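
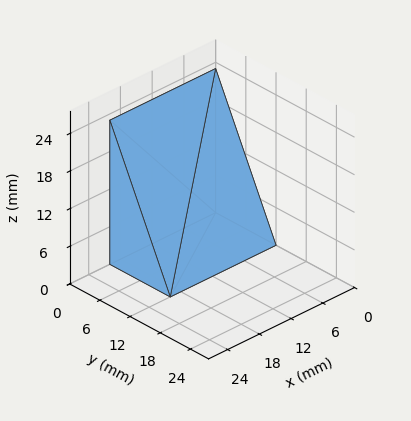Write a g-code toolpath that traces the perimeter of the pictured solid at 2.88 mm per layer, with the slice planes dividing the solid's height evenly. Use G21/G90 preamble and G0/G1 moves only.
Reading the render: the shape is a wedge (ramp): 20 × 12 mm base, rising to 23 mm along the y=0 edge and sloping linearly to z=0 at y=12 (dimensions read to the nearest mm from the axis ticks). For the g-code, the solid's height is divided into equal slices at the stated Δz and each level perimeter traced with G1 moves after a G0 lift.

; perimeter-only toolpath
G21 ; units = mm
G90 ; absolute positioning
G28 ; home
; layer 1
G0 Z2.88
G0 X0.00 Y0.00
G1 X20.00 Y0.00
G1 X20.00 Y10.50
G1 X0.00 Y10.50
G1 X0.00 Y0.00
; layer 2
G0 Z5.75
G0 X0.00 Y0.00
G1 X20.00 Y0.00
G1 X20.00 Y9.00
G1 X0.00 Y9.00
G1 X0.00 Y0.00
; layer 3
G0 Z8.62
G0 X0.00 Y0.00
G1 X20.00 Y0.00
G1 X20.00 Y7.50
G1 X0.00 Y7.50
G1 X0.00 Y0.00
; layer 4
G0 Z11.50
G0 X0.00 Y0.00
G1 X20.00 Y0.00
G1 X20.00 Y6.00
G1 X0.00 Y6.00
G1 X0.00 Y0.00
; layer 5
G0 Z14.38
G0 X0.00 Y0.00
G1 X20.00 Y0.00
G1 X20.00 Y4.50
G1 X0.00 Y4.50
G1 X0.00 Y0.00
; layer 6
G0 Z17.25
G0 X0.00 Y0.00
G1 X20.00 Y0.00
G1 X20.00 Y3.00
G1 X0.00 Y3.00
G1 X0.00 Y0.00
; layer 7
G0 Z20.12
G0 X0.00 Y0.00
G1 X20.00 Y0.00
G1 X20.00 Y1.50
G1 X0.00 Y1.50
G1 X0.00 Y0.00
M2 ; end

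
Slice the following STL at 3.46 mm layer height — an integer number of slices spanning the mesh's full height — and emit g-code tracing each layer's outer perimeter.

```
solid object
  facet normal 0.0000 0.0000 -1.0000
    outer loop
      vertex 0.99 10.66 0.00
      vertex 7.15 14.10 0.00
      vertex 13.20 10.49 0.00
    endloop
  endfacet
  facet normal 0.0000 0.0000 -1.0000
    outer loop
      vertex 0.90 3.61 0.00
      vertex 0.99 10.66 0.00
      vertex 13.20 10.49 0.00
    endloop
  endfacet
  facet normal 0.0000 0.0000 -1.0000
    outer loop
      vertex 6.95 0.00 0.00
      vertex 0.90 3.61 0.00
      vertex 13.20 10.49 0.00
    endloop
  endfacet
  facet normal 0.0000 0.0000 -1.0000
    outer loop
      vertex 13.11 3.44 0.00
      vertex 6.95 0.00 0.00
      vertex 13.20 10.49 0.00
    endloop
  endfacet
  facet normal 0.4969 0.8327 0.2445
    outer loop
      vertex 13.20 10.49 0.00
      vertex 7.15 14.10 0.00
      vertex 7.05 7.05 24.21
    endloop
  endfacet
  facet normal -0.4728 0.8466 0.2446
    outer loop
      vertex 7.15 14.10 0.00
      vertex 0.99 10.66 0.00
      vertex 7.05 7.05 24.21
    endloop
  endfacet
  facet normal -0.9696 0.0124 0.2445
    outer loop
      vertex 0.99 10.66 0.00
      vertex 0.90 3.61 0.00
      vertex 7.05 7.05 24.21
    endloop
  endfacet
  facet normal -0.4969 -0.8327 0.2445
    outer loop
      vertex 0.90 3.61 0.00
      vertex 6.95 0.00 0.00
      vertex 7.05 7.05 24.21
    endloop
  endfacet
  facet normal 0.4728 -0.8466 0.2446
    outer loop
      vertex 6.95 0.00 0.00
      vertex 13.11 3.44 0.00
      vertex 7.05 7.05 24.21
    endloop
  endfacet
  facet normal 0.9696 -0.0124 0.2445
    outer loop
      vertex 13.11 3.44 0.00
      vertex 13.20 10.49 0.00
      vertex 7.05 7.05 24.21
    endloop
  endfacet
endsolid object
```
; perimeter-only toolpath
G21 ; units = mm
G90 ; absolute positioning
G28 ; home
; layer 1
G0 Z3.46
G0 X12.32 Y10.00
G1 X7.14 Y13.09
G1 X1.86 Y10.14
G1 X1.78 Y4.10
G1 X6.96 Y1.01
G1 X12.24 Y3.96
G1 X12.32 Y10.00
; layer 2
G0 Z6.92
G0 X11.44 Y9.51
G1 X7.12 Y12.09
G1 X2.72 Y9.63
G1 X2.66 Y4.59
G1 X6.98 Y2.01
G1 X11.38 Y4.47
G1 X11.44 Y9.51
; layer 3
G0 Z10.38
G0 X10.56 Y9.02
G1 X7.11 Y11.08
G1 X3.59 Y9.11
G1 X3.54 Y5.08
G1 X6.99 Y3.02
G1 X10.51 Y4.99
G1 X10.56 Y9.02
; layer 4
G0 Z13.83
G0 X9.69 Y8.52
G1 X7.09 Y10.07
G1 X4.45 Y8.60
G1 X4.41 Y5.58
G1 X7.01 Y4.03
G1 X9.65 Y5.50
G1 X9.69 Y8.52
; layer 5
G0 Z17.29
G0 X8.81 Y8.03
G1 X7.08 Y9.06
G1 X5.32 Y8.08
G1 X5.29 Y6.07
G1 X7.02 Y5.04
G1 X8.78 Y6.02
G1 X8.81 Y8.03
; layer 6
G0 Z20.75
G0 X7.93 Y7.54
G1 X7.06 Y8.06
G1 X6.18 Y7.57
G1 X6.17 Y6.56
G1 X7.04 Y6.04
G1 X7.92 Y6.53
G1 X7.93 Y7.54
M2 ; end

The solid is a regular 6-sided pyramid, base circumscribed radius ≈ 7.05 mm, apex at z ≈ 24.2 mm. Slicing at Δz = 3.46 mm — 7 equal slices spanning the solid's height, so layer i sits at z = i·h/7 — gives 6 non-empty perimeters. Each is a 6-segment closed polygon; G0 lifts to the layer z and rapids to the start vertex, then G1 traces the edges. The cross-section shrinks linearly with z (the slice at the apex is degenerate and omitted).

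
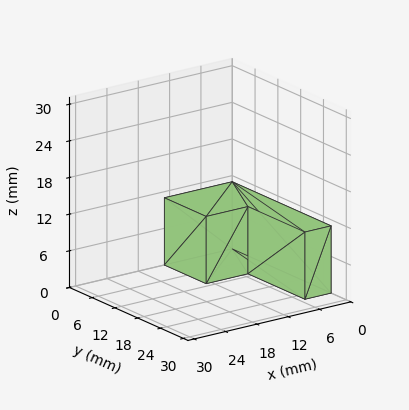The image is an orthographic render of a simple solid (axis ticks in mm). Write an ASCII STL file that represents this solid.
Reading the render: the shape is an L-shaped prism: outer 13 × 26 mm, arm thicknesses ≈ 11 mm (horizontal) and 5 mm (vertical), extruded 11 mm in z (dimensions read to the nearest mm from the axis ticks). For the STL, each face is triangulated and given an outward normal.

solid part
  facet normal 0.0000 0.0000 -1.0000
    outer loop
      vertex 13.000 11.000 0.000
      vertex 13.000 0.000 0.000
      vertex 0.000 0.000 0.000
    endloop
  endfacet
  facet normal 0.0000 0.0000 -1.0000
    outer loop
      vertex 5.000 11.000 0.000
      vertex 13.000 11.000 0.000
      vertex 0.000 0.000 0.000
    endloop
  endfacet
  facet normal 0.0000 0.0000 -1.0000
    outer loop
      vertex 5.000 26.000 0.000
      vertex 5.000 11.000 0.000
      vertex 0.000 0.000 0.000
    endloop
  endfacet
  facet normal 0.0000 0.0000 -1.0000
    outer loop
      vertex 0.000 26.000 0.000
      vertex 5.000 26.000 0.000
      vertex 0.000 0.000 0.000
    endloop
  endfacet
  facet normal 0.0000 0.0000 1.0000
    outer loop
      vertex 0.000 0.000 11.000
      vertex 13.000 0.000 11.000
      vertex 13.000 11.000 11.000
    endloop
  endfacet
  facet normal 0.0000 0.0000 1.0000
    outer loop
      vertex 0.000 0.000 11.000
      vertex 13.000 11.000 11.000
      vertex 5.000 11.000 11.000
    endloop
  endfacet
  facet normal 0.0000 0.0000 1.0000
    outer loop
      vertex 0.000 0.000 11.000
      vertex 5.000 11.000 11.000
      vertex 5.000 26.000 11.000
    endloop
  endfacet
  facet normal 0.0000 0.0000 1.0000
    outer loop
      vertex 0.000 0.000 11.000
      vertex 5.000 26.000 11.000
      vertex 0.000 26.000 11.000
    endloop
  endfacet
  facet normal 0.0000 -1.0000 0.0000
    outer loop
      vertex 0.000 0.000 0.000
      vertex 13.000 0.000 0.000
      vertex 13.000 0.000 11.000
    endloop
  endfacet
  facet normal 0.0000 -1.0000 0.0000
    outer loop
      vertex 0.000 0.000 0.000
      vertex 13.000 0.000 11.000
      vertex 0.000 0.000 11.000
    endloop
  endfacet
  facet normal 1.0000 0.0000 0.0000
    outer loop
      vertex 13.000 0.000 0.000
      vertex 13.000 11.000 0.000
      vertex 13.000 11.000 11.000
    endloop
  endfacet
  facet normal 1.0000 0.0000 0.0000
    outer loop
      vertex 13.000 0.000 0.000
      vertex 13.000 11.000 11.000
      vertex 13.000 0.000 11.000
    endloop
  endfacet
  facet normal 0.0000 1.0000 0.0000
    outer loop
      vertex 13.000 11.000 0.000
      vertex 5.000 11.000 0.000
      vertex 5.000 11.000 11.000
    endloop
  endfacet
  facet normal 0.0000 1.0000 0.0000
    outer loop
      vertex 13.000 11.000 0.000
      vertex 5.000 11.000 11.000
      vertex 13.000 11.000 11.000
    endloop
  endfacet
  facet normal 1.0000 0.0000 0.0000
    outer loop
      vertex 5.000 11.000 0.000
      vertex 5.000 26.000 0.000
      vertex 5.000 26.000 11.000
    endloop
  endfacet
  facet normal 1.0000 0.0000 0.0000
    outer loop
      vertex 5.000 11.000 0.000
      vertex 5.000 26.000 11.000
      vertex 5.000 11.000 11.000
    endloop
  endfacet
  facet normal 0.0000 1.0000 0.0000
    outer loop
      vertex 5.000 26.000 0.000
      vertex 0.000 26.000 0.000
      vertex 0.000 26.000 11.000
    endloop
  endfacet
  facet normal 0.0000 1.0000 0.0000
    outer loop
      vertex 5.000 26.000 0.000
      vertex 0.000 26.000 11.000
      vertex 5.000 26.000 11.000
    endloop
  endfacet
  facet normal -1.0000 0.0000 0.0000
    outer loop
      vertex 0.000 26.000 0.000
      vertex 0.000 0.000 0.000
      vertex 0.000 0.000 11.000
    endloop
  endfacet
  facet normal -1.0000 0.0000 0.0000
    outer loop
      vertex 0.000 26.000 0.000
      vertex 0.000 0.000 11.000
      vertex 0.000 26.000 11.000
    endloop
  endfacet
endsolid part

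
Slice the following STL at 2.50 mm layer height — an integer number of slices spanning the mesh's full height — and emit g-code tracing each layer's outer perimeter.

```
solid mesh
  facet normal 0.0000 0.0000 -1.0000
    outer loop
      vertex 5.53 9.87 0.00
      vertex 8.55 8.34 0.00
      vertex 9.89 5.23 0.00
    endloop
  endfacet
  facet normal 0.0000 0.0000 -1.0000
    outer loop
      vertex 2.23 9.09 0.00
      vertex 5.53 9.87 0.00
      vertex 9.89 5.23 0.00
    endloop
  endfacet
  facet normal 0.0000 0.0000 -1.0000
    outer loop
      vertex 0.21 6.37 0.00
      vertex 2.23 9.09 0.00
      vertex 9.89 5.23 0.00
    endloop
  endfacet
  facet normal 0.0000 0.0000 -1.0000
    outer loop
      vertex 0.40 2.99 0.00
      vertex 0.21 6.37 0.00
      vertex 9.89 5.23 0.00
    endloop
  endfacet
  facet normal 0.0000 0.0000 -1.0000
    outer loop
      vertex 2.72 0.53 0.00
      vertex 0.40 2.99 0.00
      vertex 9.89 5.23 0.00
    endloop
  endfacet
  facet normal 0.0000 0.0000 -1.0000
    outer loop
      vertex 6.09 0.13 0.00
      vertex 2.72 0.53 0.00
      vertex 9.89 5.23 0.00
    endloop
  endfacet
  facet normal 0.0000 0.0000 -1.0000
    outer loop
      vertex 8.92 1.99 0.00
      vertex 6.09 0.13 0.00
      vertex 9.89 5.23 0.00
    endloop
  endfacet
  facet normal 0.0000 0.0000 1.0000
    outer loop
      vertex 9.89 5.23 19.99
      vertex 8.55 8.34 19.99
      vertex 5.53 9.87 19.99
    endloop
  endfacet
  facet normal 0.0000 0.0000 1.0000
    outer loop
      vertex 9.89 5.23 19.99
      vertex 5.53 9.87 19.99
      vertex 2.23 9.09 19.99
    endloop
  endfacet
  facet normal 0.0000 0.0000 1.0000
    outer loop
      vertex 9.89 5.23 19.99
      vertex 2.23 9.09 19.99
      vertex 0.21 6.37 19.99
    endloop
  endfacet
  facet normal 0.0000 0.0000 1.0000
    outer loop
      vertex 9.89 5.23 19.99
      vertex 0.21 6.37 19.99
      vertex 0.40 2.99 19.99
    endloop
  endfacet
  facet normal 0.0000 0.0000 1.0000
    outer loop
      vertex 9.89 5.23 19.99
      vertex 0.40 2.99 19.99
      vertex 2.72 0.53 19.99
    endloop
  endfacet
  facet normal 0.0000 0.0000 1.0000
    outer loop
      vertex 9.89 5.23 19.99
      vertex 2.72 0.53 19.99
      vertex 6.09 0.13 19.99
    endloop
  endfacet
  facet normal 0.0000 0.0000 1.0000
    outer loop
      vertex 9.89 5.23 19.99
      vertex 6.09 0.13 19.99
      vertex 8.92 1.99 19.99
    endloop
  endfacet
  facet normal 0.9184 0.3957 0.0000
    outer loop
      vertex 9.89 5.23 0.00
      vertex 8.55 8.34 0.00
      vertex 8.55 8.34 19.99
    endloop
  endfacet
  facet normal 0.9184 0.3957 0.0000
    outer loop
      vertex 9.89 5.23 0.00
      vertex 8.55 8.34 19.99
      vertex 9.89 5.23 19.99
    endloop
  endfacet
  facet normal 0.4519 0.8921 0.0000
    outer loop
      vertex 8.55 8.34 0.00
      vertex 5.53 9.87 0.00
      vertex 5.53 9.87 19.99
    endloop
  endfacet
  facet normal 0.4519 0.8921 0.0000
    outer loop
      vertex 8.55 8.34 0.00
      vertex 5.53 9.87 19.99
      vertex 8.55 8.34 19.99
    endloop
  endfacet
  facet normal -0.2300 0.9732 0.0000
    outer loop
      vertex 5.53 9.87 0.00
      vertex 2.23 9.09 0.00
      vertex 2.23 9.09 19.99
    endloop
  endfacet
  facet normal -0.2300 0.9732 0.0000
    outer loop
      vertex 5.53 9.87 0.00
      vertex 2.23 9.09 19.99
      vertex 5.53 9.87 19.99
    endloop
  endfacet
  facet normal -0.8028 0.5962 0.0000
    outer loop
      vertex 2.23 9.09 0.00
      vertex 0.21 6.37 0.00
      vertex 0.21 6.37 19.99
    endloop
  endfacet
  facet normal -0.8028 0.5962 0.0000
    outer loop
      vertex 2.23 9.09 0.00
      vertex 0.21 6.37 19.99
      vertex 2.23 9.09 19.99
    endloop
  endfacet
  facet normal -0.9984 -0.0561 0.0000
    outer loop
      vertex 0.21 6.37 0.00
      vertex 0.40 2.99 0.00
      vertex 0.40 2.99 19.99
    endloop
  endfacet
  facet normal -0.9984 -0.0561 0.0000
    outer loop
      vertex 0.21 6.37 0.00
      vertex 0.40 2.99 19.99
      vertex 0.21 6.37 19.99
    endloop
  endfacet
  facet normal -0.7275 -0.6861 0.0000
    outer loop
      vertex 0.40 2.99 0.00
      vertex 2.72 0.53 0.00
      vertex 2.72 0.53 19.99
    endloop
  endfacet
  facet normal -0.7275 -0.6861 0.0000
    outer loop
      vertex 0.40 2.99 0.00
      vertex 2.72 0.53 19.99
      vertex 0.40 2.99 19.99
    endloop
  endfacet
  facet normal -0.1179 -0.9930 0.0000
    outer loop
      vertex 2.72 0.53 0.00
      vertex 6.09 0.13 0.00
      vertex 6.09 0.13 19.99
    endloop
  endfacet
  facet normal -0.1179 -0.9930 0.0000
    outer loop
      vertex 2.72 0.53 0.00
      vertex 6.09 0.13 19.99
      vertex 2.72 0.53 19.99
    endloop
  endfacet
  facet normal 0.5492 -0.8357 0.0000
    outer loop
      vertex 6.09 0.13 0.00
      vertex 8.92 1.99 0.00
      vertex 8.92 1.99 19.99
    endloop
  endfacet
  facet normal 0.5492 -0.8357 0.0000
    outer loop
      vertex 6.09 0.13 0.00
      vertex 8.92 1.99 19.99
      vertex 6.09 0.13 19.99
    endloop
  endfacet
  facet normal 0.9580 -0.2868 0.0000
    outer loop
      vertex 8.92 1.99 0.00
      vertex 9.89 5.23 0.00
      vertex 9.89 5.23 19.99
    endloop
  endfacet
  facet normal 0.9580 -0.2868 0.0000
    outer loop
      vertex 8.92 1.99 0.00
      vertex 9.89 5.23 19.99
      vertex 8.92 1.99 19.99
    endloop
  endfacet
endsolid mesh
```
; perimeter-only toolpath
G21 ; units = mm
G90 ; absolute positioning
G28 ; home
; layer 1
G0 Z2.50
G0 X9.89 Y5.23
G1 X8.55 Y8.34
G1 X5.53 Y9.87
G1 X2.23 Y9.09
G1 X0.21 Y6.37
G1 X0.40 Y2.99
G1 X2.72 Y0.53
G1 X6.09 Y0.13
G1 X8.92 Y1.99
G1 X9.89 Y5.23
; layer 2
G0 Z5.00
G0 X9.89 Y5.23
G1 X8.55 Y8.34
G1 X5.53 Y9.87
G1 X2.23 Y9.09
G1 X0.21 Y6.37
G1 X0.40 Y2.99
G1 X2.72 Y0.53
G1 X6.09 Y0.13
G1 X8.92 Y1.99
G1 X9.89 Y5.23
; layer 3
G0 Z7.50
G0 X9.89 Y5.23
G1 X8.55 Y8.34
G1 X5.53 Y9.87
G1 X2.23 Y9.09
G1 X0.21 Y6.37
G1 X0.40 Y2.99
G1 X2.72 Y0.53
G1 X6.09 Y0.13
G1 X8.92 Y1.99
G1 X9.89 Y5.23
; layer 4
G0 Z9.99
G0 X9.89 Y5.23
G1 X8.55 Y8.34
G1 X5.53 Y9.87
G1 X2.23 Y9.09
G1 X0.21 Y6.37
G1 X0.40 Y2.99
G1 X2.72 Y0.53
G1 X6.09 Y0.13
G1 X8.92 Y1.99
G1 X9.89 Y5.23
; layer 5
G0 Z12.49
G0 X9.89 Y5.23
G1 X8.55 Y8.34
G1 X5.53 Y9.87
G1 X2.23 Y9.09
G1 X0.21 Y6.37
G1 X0.40 Y2.99
G1 X2.72 Y0.53
G1 X6.09 Y0.13
G1 X8.92 Y1.99
G1 X9.89 Y5.23
; layer 6
G0 Z14.99
G0 X9.89 Y5.23
G1 X8.55 Y8.34
G1 X5.53 Y9.87
G1 X2.23 Y9.09
G1 X0.21 Y6.37
G1 X0.40 Y2.99
G1 X2.72 Y0.53
G1 X6.09 Y0.13
G1 X8.92 Y1.99
G1 X9.89 Y5.23
; layer 7
G0 Z17.49
G0 X9.89 Y5.23
G1 X8.55 Y8.34
G1 X5.53 Y9.87
G1 X2.23 Y9.09
G1 X0.21 Y6.37
G1 X0.40 Y2.99
G1 X2.72 Y0.53
G1 X6.09 Y0.13
G1 X8.92 Y1.99
G1 X9.89 Y5.23
; layer 8
G0 Z19.99
G0 X9.89 Y5.23
G1 X8.55 Y8.34
G1 X5.53 Y9.87
G1 X2.23 Y9.09
G1 X0.21 Y6.37
G1 X0.40 Y2.99
G1 X2.72 Y0.53
G1 X6.09 Y0.13
G1 X8.92 Y1.99
G1 X9.89 Y5.23
M2 ; end

The solid is a regular 9-sided prism (a cylinder approximated with 9 flat sides), circumscribed radius ≈ 4.95 mm, height ≈ 20 mm. Slicing at Δz = 2.50 mm — 8 equal slices spanning the solid's height, so layer i sits at z = i·h/8 — gives 8 non-empty perimeters. Each is a 9-segment closed polygon; G0 lifts to the layer z and rapids to the start vertex, then G1 traces the edges.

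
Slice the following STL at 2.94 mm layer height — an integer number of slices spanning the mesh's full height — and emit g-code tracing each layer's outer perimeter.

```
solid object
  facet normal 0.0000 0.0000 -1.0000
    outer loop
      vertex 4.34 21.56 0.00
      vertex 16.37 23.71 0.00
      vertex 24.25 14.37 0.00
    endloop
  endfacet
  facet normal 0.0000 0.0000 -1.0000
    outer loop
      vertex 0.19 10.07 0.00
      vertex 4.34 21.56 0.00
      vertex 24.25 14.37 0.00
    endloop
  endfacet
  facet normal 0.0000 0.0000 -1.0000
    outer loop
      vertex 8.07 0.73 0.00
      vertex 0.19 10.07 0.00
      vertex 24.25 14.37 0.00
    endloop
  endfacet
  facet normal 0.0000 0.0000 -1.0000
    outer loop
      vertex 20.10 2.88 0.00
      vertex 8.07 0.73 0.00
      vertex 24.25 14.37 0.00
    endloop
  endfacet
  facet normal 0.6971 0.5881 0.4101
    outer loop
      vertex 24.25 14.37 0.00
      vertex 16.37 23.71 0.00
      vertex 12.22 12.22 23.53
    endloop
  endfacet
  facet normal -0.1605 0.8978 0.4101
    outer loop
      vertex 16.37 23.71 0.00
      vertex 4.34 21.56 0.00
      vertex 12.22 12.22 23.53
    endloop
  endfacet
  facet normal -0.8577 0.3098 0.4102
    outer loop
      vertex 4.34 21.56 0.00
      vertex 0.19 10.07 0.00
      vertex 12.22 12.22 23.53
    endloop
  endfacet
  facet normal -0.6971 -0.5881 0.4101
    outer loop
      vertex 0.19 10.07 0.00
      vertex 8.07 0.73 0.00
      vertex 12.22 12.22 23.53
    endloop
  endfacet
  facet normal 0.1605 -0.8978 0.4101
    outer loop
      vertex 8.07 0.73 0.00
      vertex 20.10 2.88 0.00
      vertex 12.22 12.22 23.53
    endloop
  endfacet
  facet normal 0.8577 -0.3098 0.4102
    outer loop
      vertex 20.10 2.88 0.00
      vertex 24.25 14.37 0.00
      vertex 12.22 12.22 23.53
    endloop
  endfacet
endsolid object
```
; perimeter-only toolpath
G21 ; units = mm
G90 ; absolute positioning
G28 ; home
; layer 1
G0 Z2.94
G0 X22.75 Y14.10
G1 X15.85 Y22.27
G1 X5.33 Y20.39
G1 X1.69 Y10.34
G1 X8.59 Y2.17
G1 X19.12 Y4.05
G1 X22.75 Y14.10
; layer 2
G0 Z5.88
G0 X21.24 Y13.83
G1 X15.33 Y20.84
G1 X6.31 Y19.22
G1 X3.20 Y10.61
G1 X9.11 Y3.60
G1 X18.13 Y5.21
G1 X21.24 Y13.83
; layer 3
G0 Z8.82
G0 X19.74 Y13.56
G1 X14.81 Y19.40
G1 X7.29 Y18.06
G1 X4.70 Y10.88
G1 X9.63 Y5.04
G1 X17.14 Y6.38
G1 X19.74 Y13.56
; layer 4
G0 Z11.77
G0 X18.23 Y13.29
G1 X14.30 Y17.96
G1 X8.28 Y16.89
G1 X6.21 Y11.14
G1 X10.14 Y6.48
G1 X16.16 Y7.55
G1 X18.23 Y13.29
; layer 5
G0 Z14.71
G0 X16.73 Y13.03
G1 X13.78 Y16.53
G1 X9.27 Y15.72
G1 X7.71 Y11.41
G1 X10.66 Y7.91
G1 X15.18 Y8.72
G1 X16.73 Y13.03
; layer 6
G0 Z17.65
G0 X15.23 Y12.76
G1 X13.26 Y15.09
G1 X10.25 Y14.55
G1 X9.21 Y11.68
G1 X11.18 Y9.35
G1 X14.19 Y9.89
G1 X15.23 Y12.76
; layer 7
G0 Z20.59
G0 X13.72 Y12.49
G1 X12.74 Y13.66
G1 X11.24 Y13.39
G1 X10.72 Y11.95
G1 X11.70 Y10.78
G1 X13.21 Y11.05
G1 X13.72 Y12.49
M2 ; end

The solid is a regular 6-sided pyramid, base circumscribed radius ≈ 12.2 mm, apex at z ≈ 23.5 mm. Slicing at Δz = 2.94 mm — 8 equal slices spanning the solid's height, so layer i sits at z = i·h/8 — gives 7 non-empty perimeters. Each is a 6-segment closed polygon; G0 lifts to the layer z and rapids to the start vertex, then G1 traces the edges. The cross-section shrinks linearly with z (the slice at the apex is degenerate and omitted).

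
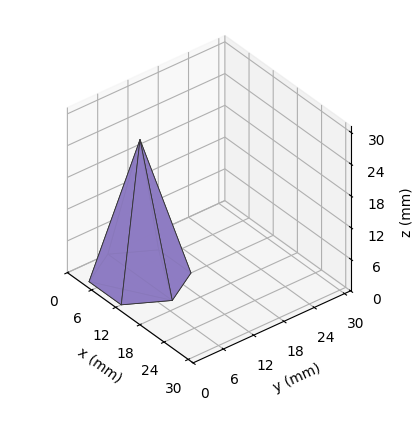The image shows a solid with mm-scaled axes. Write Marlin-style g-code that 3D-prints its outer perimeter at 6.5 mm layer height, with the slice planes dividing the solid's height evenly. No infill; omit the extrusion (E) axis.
Reading the render: the shape is a regular 6-sided pyramid, base circumscribed radius ≈ 8 mm, apex at z ≈ 26 mm (dimensions read to the nearest mm from the axis ticks). For the g-code, the solid's height is divided into equal slices at the stated Δz and each level perimeter traced with G1 moves after a G0 lift.

; perimeter-only toolpath
G21 ; units = mm
G90 ; absolute positioning
G28 ; home
; layer 1
G0 Z6.5
G0 X14.0 Y8.0
G1 X11.0 Y13.2
G1 X5.0 Y13.2
G1 X2.0 Y8.0
G1 X5.0 Y2.8
G1 X11.0 Y2.8
G1 X14.0 Y8.0
; layer 2
G0 Z13.0
G0 X12.0 Y8.0
G1 X10.0 Y11.4
G1 X6.0 Y11.4
G1 X4.0 Y8.0
G1 X6.0 Y4.5
G1 X10.0 Y4.5
G1 X12.0 Y8.0
; layer 3
G0 Z19.5
G0 X10.0 Y8.0
G1 X9.0 Y9.7
G1 X7.0 Y9.7
G1 X6.0 Y8.0
G1 X7.0 Y6.3
G1 X9.0 Y6.3
G1 X10.0 Y8.0
M2 ; end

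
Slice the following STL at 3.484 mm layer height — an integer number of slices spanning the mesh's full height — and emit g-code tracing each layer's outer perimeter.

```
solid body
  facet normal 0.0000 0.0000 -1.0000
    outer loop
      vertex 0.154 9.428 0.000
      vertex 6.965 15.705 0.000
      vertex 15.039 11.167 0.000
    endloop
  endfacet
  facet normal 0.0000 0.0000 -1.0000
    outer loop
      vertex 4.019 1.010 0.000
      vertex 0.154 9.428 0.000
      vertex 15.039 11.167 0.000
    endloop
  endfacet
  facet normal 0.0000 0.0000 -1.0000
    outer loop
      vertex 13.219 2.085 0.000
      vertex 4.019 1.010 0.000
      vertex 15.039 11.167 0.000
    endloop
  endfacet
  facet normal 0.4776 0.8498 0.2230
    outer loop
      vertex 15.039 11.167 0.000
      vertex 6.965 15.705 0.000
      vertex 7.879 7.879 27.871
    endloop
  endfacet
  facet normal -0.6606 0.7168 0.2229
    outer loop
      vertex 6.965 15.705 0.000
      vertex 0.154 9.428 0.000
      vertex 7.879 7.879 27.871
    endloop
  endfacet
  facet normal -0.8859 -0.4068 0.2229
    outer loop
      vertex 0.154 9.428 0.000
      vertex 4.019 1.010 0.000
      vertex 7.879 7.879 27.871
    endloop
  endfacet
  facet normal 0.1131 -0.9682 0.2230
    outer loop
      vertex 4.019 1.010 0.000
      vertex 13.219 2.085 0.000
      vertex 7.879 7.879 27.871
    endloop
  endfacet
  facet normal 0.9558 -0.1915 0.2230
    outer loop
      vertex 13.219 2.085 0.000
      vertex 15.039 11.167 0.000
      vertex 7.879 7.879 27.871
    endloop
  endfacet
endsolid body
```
; perimeter-only toolpath
G21 ; units = mm
G90 ; absolute positioning
G28 ; home
; layer 1
G0 Z3.484
G0 X14.144 Y10.756
G1 X7.079 Y14.727
G1 X1.120 Y9.234
G1 X4.502 Y1.869
G1 X12.552 Y2.809
G1 X14.144 Y10.756
; layer 2
G0 Z6.968
G0 X13.249 Y10.345
G1 X7.194 Y13.748
G1 X2.085 Y9.041
G1 X4.984 Y2.727
G1 X11.884 Y3.534
G1 X13.249 Y10.345
; layer 3
G0 Z10.452
G0 X12.354 Y9.934
G1 X7.308 Y12.770
G1 X3.051 Y8.847
G1 X5.466 Y3.586
G1 X11.216 Y4.258
G1 X12.354 Y9.934
; layer 4
G0 Z13.935
G0 X11.459 Y9.523
G1 X7.422 Y11.792
G1 X4.016 Y8.654
G1 X5.949 Y4.444
G1 X10.549 Y4.982
G1 X11.459 Y9.523
; layer 5
G0 Z17.419
G0 X10.564 Y9.112
G1 X7.536 Y10.814
G1 X4.982 Y8.460
G1 X6.431 Y5.303
G1 X9.881 Y5.706
G1 X10.564 Y9.112
; layer 6
G0 Z20.903
G0 X9.669 Y8.701
G1 X7.651 Y9.835
G1 X5.948 Y8.266
G1 X6.914 Y6.162
G1 X9.214 Y6.431
G1 X9.669 Y8.701
; layer 7
G0 Z24.387
G0 X8.774 Y8.290
G1 X7.765 Y8.857
G1 X6.913 Y8.073
G1 X7.396 Y7.020
G1 X8.546 Y7.155
G1 X8.774 Y8.290
M2 ; end

The solid is a regular 5-sided pyramid, base circumscribed radius ≈ 7.88 mm, apex at z ≈ 27.9 mm. Slicing at Δz = 3.484 mm — 8 equal slices spanning the solid's height, so layer i sits at z = i·h/8 — gives 7 non-empty perimeters. Each is a 5-segment closed polygon; G0 lifts to the layer z and rapids to the start vertex, then G1 traces the edges. The cross-section shrinks linearly with z (the slice at the apex is degenerate and omitted).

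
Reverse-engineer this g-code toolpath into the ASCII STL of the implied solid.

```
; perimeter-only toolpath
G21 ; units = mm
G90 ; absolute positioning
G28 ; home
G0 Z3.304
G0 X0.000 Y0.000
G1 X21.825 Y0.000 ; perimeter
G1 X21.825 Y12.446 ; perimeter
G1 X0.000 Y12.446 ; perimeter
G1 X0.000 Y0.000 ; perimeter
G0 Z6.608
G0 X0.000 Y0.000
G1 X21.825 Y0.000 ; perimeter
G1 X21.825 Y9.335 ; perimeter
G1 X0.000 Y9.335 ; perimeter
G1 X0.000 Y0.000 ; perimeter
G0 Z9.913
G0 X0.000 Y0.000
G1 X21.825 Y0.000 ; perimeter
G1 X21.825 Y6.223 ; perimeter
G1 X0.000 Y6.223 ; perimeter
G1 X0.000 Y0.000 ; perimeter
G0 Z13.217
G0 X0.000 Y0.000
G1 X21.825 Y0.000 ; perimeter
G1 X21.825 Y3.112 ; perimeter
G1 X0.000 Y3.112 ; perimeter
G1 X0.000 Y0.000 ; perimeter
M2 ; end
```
solid part
  facet normal 0.0000 0.0000 -1.0000
    outer loop
      vertex 21.825 15.558 0.000
      vertex 21.825 0.000 0.000
      vertex 0.000 0.000 0.000
    endloop
  endfacet
  facet normal 0.0000 0.0000 -1.0000
    outer loop
      vertex 0.000 15.558 0.000
      vertex 21.825 15.558 0.000
      vertex 0.000 0.000 0.000
    endloop
  endfacet
  facet normal 0.0000 -1.0000 0.0000
    outer loop
      vertex 0.000 0.000 0.000
      vertex 21.825 0.000 0.000
      vertex 21.825 0.000 16.521
    endloop
  endfacet
  facet normal 0.0000 -1.0000 0.0000
    outer loop
      vertex 0.000 0.000 0.000
      vertex 21.825 0.000 16.521
      vertex 0.000 0.000 16.521
    endloop
  endfacet
  facet normal 0.0000 0.7280 0.6856
    outer loop
      vertex 0.000 0.000 16.521
      vertex 21.825 0.000 16.521
      vertex 21.825 15.558 0.000
    endloop
  endfacet
  facet normal 0.0000 0.7280 0.6856
    outer loop
      vertex 0.000 0.000 16.521
      vertex 21.825 15.558 0.000
      vertex 0.000 15.558 0.000
    endloop
  endfacet
  facet normal -1.0000 0.0000 0.0000
    outer loop
      vertex 0.000 0.000 16.521
      vertex 0.000 15.558 0.000
      vertex 0.000 0.000 0.000
    endloop
  endfacet
  facet normal 1.0000 0.0000 0.0000
    outer loop
      vertex 21.825 0.000 0.000
      vertex 21.825 15.558 0.000
      vertex 21.825 0.000 16.521
    endloop
  endfacet
endsolid part

The G0 Z moves step by Δz≈3.304 mm. The G1 loops shrink linearly with z, so the solid tapers from its base footprint up to z≈16.5. Closing with a flat bottom cap and the tapered top and triangulating gives 8 facets — a wedge (ramp): 21.8 × 15.6 mm base, rising to 16.5 mm along the y=0 edge and sloping linearly to z=0 at y=15.6.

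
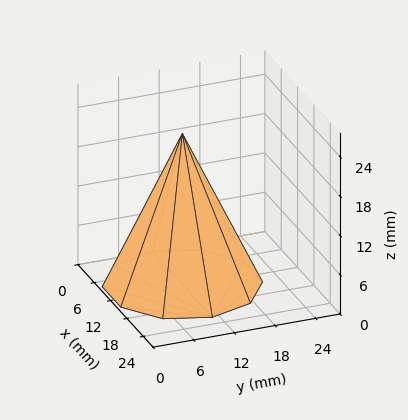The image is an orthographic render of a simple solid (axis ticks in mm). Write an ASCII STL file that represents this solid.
Reading the render: the shape is a regular 10-sided pyramid, base circumscribed radius ≈ 11 mm, apex at z ≈ 23 mm (dimensions read to the nearest mm from the axis ticks). For the STL, each face is triangulated and given an outward normal.

solid part
  facet normal 0.0000 0.0000 -1.0000
    outer loop
      vertex 14.399 21.462 0.000
      vertex 19.899 17.466 0.000
      vertex 22.000 11.000 0.000
    endloop
  endfacet
  facet normal 0.0000 0.0000 -1.0000
    outer loop
      vertex 7.601 21.462 0.000
      vertex 14.399 21.462 0.000
      vertex 22.000 11.000 0.000
    endloop
  endfacet
  facet normal 0.0000 0.0000 -1.0000
    outer loop
      vertex 2.101 17.466 0.000
      vertex 7.601 21.462 0.000
      vertex 22.000 11.000 0.000
    endloop
  endfacet
  facet normal 0.0000 0.0000 -1.0000
    outer loop
      vertex 0.000 11.000 0.000
      vertex 2.101 17.466 0.000
      vertex 22.000 11.000 0.000
    endloop
  endfacet
  facet normal 0.0000 0.0000 -1.0000
    outer loop
      vertex 2.101 4.534 0.000
      vertex 0.000 11.000 0.000
      vertex 22.000 11.000 0.000
    endloop
  endfacet
  facet normal 0.0000 0.0000 -1.0000
    outer loop
      vertex 7.601 0.538 0.000
      vertex 2.101 4.534 0.000
      vertex 22.000 11.000 0.000
    endloop
  endfacet
  facet normal 0.0000 0.0000 -1.0000
    outer loop
      vertex 14.399 0.538 0.000
      vertex 7.601 0.538 0.000
      vertex 22.000 11.000 0.000
    endloop
  endfacet
  facet normal 0.0000 0.0000 -1.0000
    outer loop
      vertex 19.899 4.534 0.000
      vertex 14.399 0.538 0.000
      vertex 22.000 11.000 0.000
    endloop
  endfacet
  facet normal 0.8657 0.2813 0.4140
    outer loop
      vertex 22.000 11.000 0.000
      vertex 19.899 17.466 0.000
      vertex 11.000 11.000 23.000
    endloop
  endfacet
  facet normal 0.5350 0.7364 0.4140
    outer loop
      vertex 19.899 17.466 0.000
      vertex 14.399 21.462 0.000
      vertex 11.000 11.000 23.000
    endloop
  endfacet
  facet normal 0.0000 0.9103 0.4140
    outer loop
      vertex 14.399 21.462 0.000
      vertex 7.601 21.462 0.000
      vertex 11.000 11.000 23.000
    endloop
  endfacet
  facet normal -0.5350 0.7364 0.4140
    outer loop
      vertex 7.601 21.462 0.000
      vertex 2.101 17.466 0.000
      vertex 11.000 11.000 23.000
    endloop
  endfacet
  facet normal -0.8657 0.2813 0.4140
    outer loop
      vertex 2.101 17.466 0.000
      vertex 0.000 11.000 0.000
      vertex 11.000 11.000 23.000
    endloop
  endfacet
  facet normal -0.8657 -0.2813 0.4140
    outer loop
      vertex 0.000 11.000 0.000
      vertex 2.101 4.534 0.000
      vertex 11.000 11.000 23.000
    endloop
  endfacet
  facet normal -0.5350 -0.7364 0.4140
    outer loop
      vertex 2.101 4.534 0.000
      vertex 7.601 0.538 0.000
      vertex 11.000 11.000 23.000
    endloop
  endfacet
  facet normal 0.0000 -0.9103 0.4140
    outer loop
      vertex 7.601 0.538 0.000
      vertex 14.399 0.538 0.000
      vertex 11.000 11.000 23.000
    endloop
  endfacet
  facet normal 0.5350 -0.7364 0.4140
    outer loop
      vertex 14.399 0.538 0.000
      vertex 19.899 4.534 0.000
      vertex 11.000 11.000 23.000
    endloop
  endfacet
  facet normal 0.8657 -0.2813 0.4140
    outer loop
      vertex 19.899 4.534 0.000
      vertex 22.000 11.000 0.000
      vertex 11.000 11.000 23.000
    endloop
  endfacet
endsolid part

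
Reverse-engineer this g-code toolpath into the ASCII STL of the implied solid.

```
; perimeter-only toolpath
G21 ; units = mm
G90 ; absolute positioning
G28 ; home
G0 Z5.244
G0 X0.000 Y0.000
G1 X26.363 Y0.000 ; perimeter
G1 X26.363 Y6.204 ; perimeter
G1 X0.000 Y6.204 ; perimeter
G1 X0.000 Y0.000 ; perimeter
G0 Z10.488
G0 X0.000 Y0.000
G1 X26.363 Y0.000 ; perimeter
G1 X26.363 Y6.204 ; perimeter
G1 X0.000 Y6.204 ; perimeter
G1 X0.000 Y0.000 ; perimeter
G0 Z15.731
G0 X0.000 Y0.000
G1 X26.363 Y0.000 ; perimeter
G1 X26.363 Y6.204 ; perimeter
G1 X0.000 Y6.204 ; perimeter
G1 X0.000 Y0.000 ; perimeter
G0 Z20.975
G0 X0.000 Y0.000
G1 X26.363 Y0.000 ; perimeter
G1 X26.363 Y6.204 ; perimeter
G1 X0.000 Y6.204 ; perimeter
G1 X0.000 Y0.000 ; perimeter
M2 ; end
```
solid part
  facet normal 0.0000 0.0000 -1.0000
    outer loop
      vertex 26.363 6.204 0.000
      vertex 26.363 0.000 0.000
      vertex 0.000 0.000 0.000
    endloop
  endfacet
  facet normal 0.0000 0.0000 -1.0000
    outer loop
      vertex 0.000 6.204 0.000
      vertex 26.363 6.204 0.000
      vertex 0.000 0.000 0.000
    endloop
  endfacet
  facet normal 0.0000 0.0000 1.0000
    outer loop
      vertex 0.000 0.000 20.975
      vertex 26.363 0.000 20.975
      vertex 26.363 6.204 20.975
    endloop
  endfacet
  facet normal 0.0000 0.0000 1.0000
    outer loop
      vertex 0.000 0.000 20.975
      vertex 26.363 6.204 20.975
      vertex 0.000 6.204 20.975
    endloop
  endfacet
  facet normal 0.0000 -1.0000 0.0000
    outer loop
      vertex 0.000 0.000 0.000
      vertex 26.363 0.000 0.000
      vertex 26.363 0.000 20.975
    endloop
  endfacet
  facet normal 0.0000 -1.0000 0.0000
    outer loop
      vertex 0.000 0.000 0.000
      vertex 26.363 0.000 20.975
      vertex 0.000 0.000 20.975
    endloop
  endfacet
  facet normal 0.0000 1.0000 0.0000
    outer loop
      vertex 26.363 6.204 20.975
      vertex 26.363 6.204 0.000
      vertex 0.000 6.204 0.000
    endloop
  endfacet
  facet normal 0.0000 1.0000 0.0000
    outer loop
      vertex 0.000 6.204 20.975
      vertex 26.363 6.204 20.975
      vertex 0.000 6.204 0.000
    endloop
  endfacet
  facet normal -1.0000 0.0000 0.0000
    outer loop
      vertex 0.000 6.204 20.975
      vertex 0.000 6.204 0.000
      vertex 0.000 0.000 0.000
    endloop
  endfacet
  facet normal -1.0000 0.0000 0.0000
    outer loop
      vertex 0.000 0.000 20.975
      vertex 0.000 6.204 20.975
      vertex 0.000 0.000 0.000
    endloop
  endfacet
  facet normal 1.0000 0.0000 0.0000
    outer loop
      vertex 26.363 0.000 0.000
      vertex 26.363 6.204 0.000
      vertex 26.363 6.204 20.975
    endloop
  endfacet
  facet normal 1.0000 0.0000 0.0000
    outer loop
      vertex 26.363 0.000 0.000
      vertex 26.363 6.204 20.975
      vertex 26.363 0.000 20.975
    endloop
  endfacet
endsolid part

The G0 Z moves step by Δz≈5.244 mm. Every layer's G1 loop is the same polygon, so the solid is a straight extrusion of it from z=0 to z≈21. Closing with flat bottom and top caps and triangulating gives 12 facets — a rectangular box, roughly 26.4 × 6.2 mm footprint and 21 mm tall.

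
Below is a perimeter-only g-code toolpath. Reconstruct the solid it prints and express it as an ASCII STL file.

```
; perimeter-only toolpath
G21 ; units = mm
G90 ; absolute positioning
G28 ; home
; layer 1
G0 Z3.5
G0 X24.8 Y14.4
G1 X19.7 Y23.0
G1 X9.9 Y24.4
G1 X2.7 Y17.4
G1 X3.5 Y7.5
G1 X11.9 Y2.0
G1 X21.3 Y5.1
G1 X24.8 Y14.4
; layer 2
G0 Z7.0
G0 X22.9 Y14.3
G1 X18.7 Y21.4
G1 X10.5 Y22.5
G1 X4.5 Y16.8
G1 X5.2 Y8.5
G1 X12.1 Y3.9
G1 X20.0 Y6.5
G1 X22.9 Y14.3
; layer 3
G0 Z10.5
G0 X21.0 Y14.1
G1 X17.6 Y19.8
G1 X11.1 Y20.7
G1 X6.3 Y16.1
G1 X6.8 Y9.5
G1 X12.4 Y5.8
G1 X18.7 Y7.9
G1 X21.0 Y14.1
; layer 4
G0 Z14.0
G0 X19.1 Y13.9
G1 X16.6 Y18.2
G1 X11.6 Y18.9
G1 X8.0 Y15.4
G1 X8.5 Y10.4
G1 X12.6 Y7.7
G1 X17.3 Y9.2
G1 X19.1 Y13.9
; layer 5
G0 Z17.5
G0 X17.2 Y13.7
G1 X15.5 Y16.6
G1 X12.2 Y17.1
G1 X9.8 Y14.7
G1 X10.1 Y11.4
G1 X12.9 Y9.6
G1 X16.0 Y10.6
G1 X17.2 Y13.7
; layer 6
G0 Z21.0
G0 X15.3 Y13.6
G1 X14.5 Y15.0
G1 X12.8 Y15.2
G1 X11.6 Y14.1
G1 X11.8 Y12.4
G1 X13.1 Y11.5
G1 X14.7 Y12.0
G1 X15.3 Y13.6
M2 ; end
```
solid part
  facet normal 0.0000 0.0000 -1.0000
    outer loop
      vertex 9.3 26.2 0.0
      vertex 20.8 24.6 0.0
      vertex 26.7 14.6 0.0
    endloop
  endfacet
  facet normal 0.0000 0.0000 -1.0000
    outer loop
      vertex 0.9 18.1 0.0
      vertex 9.3 26.2 0.0
      vertex 26.7 14.6 0.0
    endloop
  endfacet
  facet normal 0.0000 0.0000 -1.0000
    outer loop
      vertex 1.9 6.5 0.0
      vertex 0.9 18.1 0.0
      vertex 26.7 14.6 0.0
    endloop
  endfacet
  facet normal 0.0000 0.0000 -1.0000
    outer loop
      vertex 11.6 0.1 0.0
      vertex 1.9 6.5 0.0
      vertex 26.7 14.6 0.0
    endloop
  endfacet
  facet normal 0.0000 0.0000 -1.0000
    outer loop
      vertex 22.6 3.7 0.0
      vertex 11.6 0.1 0.0
      vertex 26.7 14.6 0.0
    endloop
  endfacet
  facet normal 0.7727 0.4559 0.4418
    outer loop
      vertex 26.7 14.6 0.0
      vertex 20.8 24.6 0.0
      vertex 13.4 13.4 24.5
    endloop
  endfacet
  facet normal 0.1235 0.8879 0.4432
    outer loop
      vertex 20.8 24.6 0.0
      vertex 9.3 26.2 0.0
      vertex 13.4 13.4 24.5
    endloop
  endfacet
  facet normal -0.6228 0.6458 0.4416
    outer loop
      vertex 9.3 26.2 0.0
      vertex 0.9 18.1 0.0
      vertex 13.4 13.4 24.5
    endloop
  endfacet
  facet normal -0.8940 -0.0771 0.4413
    outer loop
      vertex 0.9 18.1 0.0
      vertex 1.9 6.5 0.0
      vertex 13.4 13.4 24.5
    endloop
  endfacet
  facet normal -0.4938 -0.7485 0.4426
    outer loop
      vertex 1.9 6.5 0.0
      vertex 11.6 0.1 0.0
      vertex 13.4 13.4 24.5
    endloop
  endfacet
  facet normal 0.2790 -0.8524 0.4422
    outer loop
      vertex 11.6 0.1 0.0
      vertex 22.6 3.7 0.0
      vertex 13.4 13.4 24.5
    endloop
  endfacet
  facet normal 0.8402 -0.3160 0.4406
    outer loop
      vertex 22.6 3.7 0.0
      vertex 26.7 14.6 0.0
      vertex 13.4 13.4 24.5
    endloop
  endfacet
endsolid part

The G0 Z moves step by Δz≈3.5 mm. The G1 loops shrink linearly with z, so the solid tapers from its base footprint up to z≈24.5. Closing with a flat bottom cap and the tapered top and triangulating gives 12 facets — a regular 7-sided pyramid, base circumscribed radius ≈ 13.4 mm, apex at z ≈ 24.5 mm.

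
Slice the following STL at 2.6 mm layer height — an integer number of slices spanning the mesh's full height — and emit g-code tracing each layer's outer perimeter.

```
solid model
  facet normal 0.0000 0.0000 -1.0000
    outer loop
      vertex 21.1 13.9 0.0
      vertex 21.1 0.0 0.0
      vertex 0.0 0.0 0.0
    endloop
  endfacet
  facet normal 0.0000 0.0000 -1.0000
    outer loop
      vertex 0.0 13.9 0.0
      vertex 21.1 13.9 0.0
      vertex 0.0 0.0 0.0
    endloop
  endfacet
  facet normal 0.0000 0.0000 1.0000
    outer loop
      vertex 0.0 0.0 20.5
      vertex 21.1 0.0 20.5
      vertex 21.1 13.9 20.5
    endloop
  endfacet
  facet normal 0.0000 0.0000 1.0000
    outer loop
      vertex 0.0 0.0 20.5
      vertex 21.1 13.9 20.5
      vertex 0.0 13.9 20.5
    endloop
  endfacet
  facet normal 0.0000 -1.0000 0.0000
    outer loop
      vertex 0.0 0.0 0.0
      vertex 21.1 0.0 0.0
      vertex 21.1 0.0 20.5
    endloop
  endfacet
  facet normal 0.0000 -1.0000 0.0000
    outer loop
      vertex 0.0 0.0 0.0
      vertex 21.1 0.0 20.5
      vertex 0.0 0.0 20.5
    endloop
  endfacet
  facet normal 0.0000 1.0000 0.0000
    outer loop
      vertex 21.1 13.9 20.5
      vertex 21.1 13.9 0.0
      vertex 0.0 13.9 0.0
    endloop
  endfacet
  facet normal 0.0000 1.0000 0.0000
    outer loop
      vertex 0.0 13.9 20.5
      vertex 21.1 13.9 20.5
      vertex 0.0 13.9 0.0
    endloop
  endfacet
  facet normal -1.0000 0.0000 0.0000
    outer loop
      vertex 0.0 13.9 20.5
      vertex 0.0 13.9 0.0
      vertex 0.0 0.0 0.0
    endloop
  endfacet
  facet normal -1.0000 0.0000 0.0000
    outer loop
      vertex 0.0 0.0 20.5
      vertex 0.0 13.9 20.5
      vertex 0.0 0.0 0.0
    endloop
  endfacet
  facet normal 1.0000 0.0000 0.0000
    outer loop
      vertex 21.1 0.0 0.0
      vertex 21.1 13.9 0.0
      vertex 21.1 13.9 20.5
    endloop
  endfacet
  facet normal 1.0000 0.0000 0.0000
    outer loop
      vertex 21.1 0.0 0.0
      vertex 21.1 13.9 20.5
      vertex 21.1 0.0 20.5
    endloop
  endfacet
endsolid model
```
; perimeter-only toolpath
G21 ; units = mm
G90 ; absolute positioning
G28 ; home
; layer 1
G0 Z2.6
G0 X0.0 Y0.0
G1 X21.1 Y0.0
G1 X21.1 Y13.9
G1 X0.0 Y13.9
G1 X0.0 Y0.0
; layer 2
G0 Z5.1
G0 X0.0 Y0.0
G1 X21.1 Y0.0
G1 X21.1 Y13.9
G1 X0.0 Y13.9
G1 X0.0 Y0.0
; layer 3
G0 Z7.7
G0 X0.0 Y0.0
G1 X21.1 Y0.0
G1 X21.1 Y13.9
G1 X0.0 Y13.9
G1 X0.0 Y0.0
; layer 4
G0 Z10.2
G0 X0.0 Y0.0
G1 X21.1 Y0.0
G1 X21.1 Y13.9
G1 X0.0 Y13.9
G1 X0.0 Y0.0
; layer 5
G0 Z12.8
G0 X0.0 Y0.0
G1 X21.1 Y0.0
G1 X21.1 Y13.9
G1 X0.0 Y13.9
G1 X0.0 Y0.0
; layer 6
G0 Z15.4
G0 X0.0 Y0.0
G1 X21.1 Y0.0
G1 X21.1 Y13.9
G1 X0.0 Y13.9
G1 X0.0 Y0.0
; layer 7
G0 Z17.9
G0 X0.0 Y0.0
G1 X21.1 Y0.0
G1 X21.1 Y13.9
G1 X0.0 Y13.9
G1 X0.0 Y0.0
; layer 8
G0 Z20.5
G0 X0.0 Y0.0
G1 X21.1 Y0.0
G1 X21.1 Y13.9
G1 X0.0 Y13.9
G1 X0.0 Y0.0
M2 ; end

The solid is a rectangular box, roughly 21.1 × 13.9 mm footprint and 20.5 mm tall. Slicing at Δz = 2.6 mm — 8 equal slices spanning the solid's height, so layer i sits at z = i·h/8 — gives 8 non-empty perimeters. Each is a 4-segment closed polygon; G0 lifts to the layer z and rapids to the start vertex, then G1 traces the edges.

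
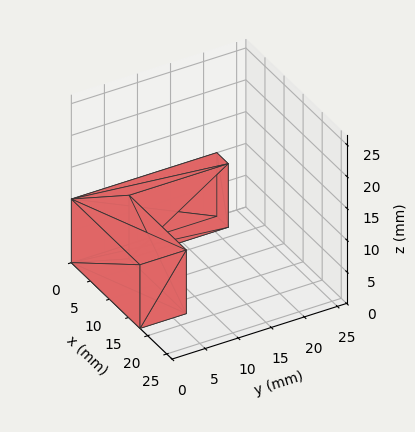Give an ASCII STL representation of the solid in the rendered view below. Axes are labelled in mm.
Reading the render: the shape is an L-shaped prism: outer 18 × 22 mm, arm thicknesses ≈ 7 mm (horizontal) and 3 mm (vertical), extruded 10 mm in z (dimensions read to the nearest mm from the axis ticks). For the STL, each face is triangulated and given an outward normal.

solid part
  facet normal 0.0000 0.0000 -1.0000
    outer loop
      vertex 18.00 7.00 0.00
      vertex 18.00 0.00 0.00
      vertex 0.00 0.00 0.00
    endloop
  endfacet
  facet normal 0.0000 0.0000 -1.0000
    outer loop
      vertex 3.00 7.00 0.00
      vertex 18.00 7.00 0.00
      vertex 0.00 0.00 0.00
    endloop
  endfacet
  facet normal 0.0000 0.0000 -1.0000
    outer loop
      vertex 3.00 22.00 0.00
      vertex 3.00 7.00 0.00
      vertex 0.00 0.00 0.00
    endloop
  endfacet
  facet normal 0.0000 0.0000 -1.0000
    outer loop
      vertex 0.00 22.00 0.00
      vertex 3.00 22.00 0.00
      vertex 0.00 0.00 0.00
    endloop
  endfacet
  facet normal 0.0000 0.0000 1.0000
    outer loop
      vertex 0.00 0.00 10.00
      vertex 18.00 0.00 10.00
      vertex 18.00 7.00 10.00
    endloop
  endfacet
  facet normal 0.0000 0.0000 1.0000
    outer loop
      vertex 0.00 0.00 10.00
      vertex 18.00 7.00 10.00
      vertex 3.00 7.00 10.00
    endloop
  endfacet
  facet normal 0.0000 0.0000 1.0000
    outer loop
      vertex 0.00 0.00 10.00
      vertex 3.00 7.00 10.00
      vertex 3.00 22.00 10.00
    endloop
  endfacet
  facet normal 0.0000 0.0000 1.0000
    outer loop
      vertex 0.00 0.00 10.00
      vertex 3.00 22.00 10.00
      vertex 0.00 22.00 10.00
    endloop
  endfacet
  facet normal 0.0000 -1.0000 0.0000
    outer loop
      vertex 0.00 0.00 0.00
      vertex 18.00 0.00 0.00
      vertex 18.00 0.00 10.00
    endloop
  endfacet
  facet normal 0.0000 -1.0000 0.0000
    outer loop
      vertex 0.00 0.00 0.00
      vertex 18.00 0.00 10.00
      vertex 0.00 0.00 10.00
    endloop
  endfacet
  facet normal 1.0000 0.0000 0.0000
    outer loop
      vertex 18.00 0.00 0.00
      vertex 18.00 7.00 0.00
      vertex 18.00 7.00 10.00
    endloop
  endfacet
  facet normal 1.0000 0.0000 0.0000
    outer loop
      vertex 18.00 0.00 0.00
      vertex 18.00 7.00 10.00
      vertex 18.00 0.00 10.00
    endloop
  endfacet
  facet normal 0.0000 1.0000 0.0000
    outer loop
      vertex 18.00 7.00 0.00
      vertex 3.00 7.00 0.00
      vertex 3.00 7.00 10.00
    endloop
  endfacet
  facet normal 0.0000 1.0000 0.0000
    outer loop
      vertex 18.00 7.00 0.00
      vertex 3.00 7.00 10.00
      vertex 18.00 7.00 10.00
    endloop
  endfacet
  facet normal 1.0000 0.0000 0.0000
    outer loop
      vertex 3.00 7.00 0.00
      vertex 3.00 22.00 0.00
      vertex 3.00 22.00 10.00
    endloop
  endfacet
  facet normal 1.0000 0.0000 0.0000
    outer loop
      vertex 3.00 7.00 0.00
      vertex 3.00 22.00 10.00
      vertex 3.00 7.00 10.00
    endloop
  endfacet
  facet normal 0.0000 1.0000 0.0000
    outer loop
      vertex 3.00 22.00 0.00
      vertex 0.00 22.00 0.00
      vertex 0.00 22.00 10.00
    endloop
  endfacet
  facet normal 0.0000 1.0000 0.0000
    outer loop
      vertex 3.00 22.00 0.00
      vertex 0.00 22.00 10.00
      vertex 3.00 22.00 10.00
    endloop
  endfacet
  facet normal -1.0000 0.0000 0.0000
    outer loop
      vertex 0.00 22.00 0.00
      vertex 0.00 0.00 0.00
      vertex 0.00 0.00 10.00
    endloop
  endfacet
  facet normal -1.0000 0.0000 0.0000
    outer loop
      vertex 0.00 22.00 0.00
      vertex 0.00 0.00 10.00
      vertex 0.00 22.00 10.00
    endloop
  endfacet
endsolid part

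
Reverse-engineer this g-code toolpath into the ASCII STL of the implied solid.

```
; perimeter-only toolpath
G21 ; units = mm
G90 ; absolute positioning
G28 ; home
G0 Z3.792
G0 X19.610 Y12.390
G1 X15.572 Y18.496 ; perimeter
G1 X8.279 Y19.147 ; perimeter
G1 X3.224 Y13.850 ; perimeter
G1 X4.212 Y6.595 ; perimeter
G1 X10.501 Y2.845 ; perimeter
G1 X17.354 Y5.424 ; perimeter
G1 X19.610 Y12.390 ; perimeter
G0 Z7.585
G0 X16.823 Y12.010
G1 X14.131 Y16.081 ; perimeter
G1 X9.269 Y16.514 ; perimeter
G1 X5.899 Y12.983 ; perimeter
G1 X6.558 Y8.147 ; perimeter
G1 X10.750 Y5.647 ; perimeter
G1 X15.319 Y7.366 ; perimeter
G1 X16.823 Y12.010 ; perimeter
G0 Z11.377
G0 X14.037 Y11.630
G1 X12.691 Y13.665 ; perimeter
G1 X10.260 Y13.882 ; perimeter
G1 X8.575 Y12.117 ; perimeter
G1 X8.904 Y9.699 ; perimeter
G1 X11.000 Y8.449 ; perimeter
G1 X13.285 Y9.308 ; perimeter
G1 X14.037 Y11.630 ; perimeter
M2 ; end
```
solid part
  facet normal 0.0000 0.0000 -1.0000
    outer loop
      vertex 7.288 21.779 0.000
      vertex 17.012 20.912 0.000
      vertex 22.397 12.770 0.000
    endloop
  endfacet
  facet normal 0.0000 0.0000 -1.0000
    outer loop
      vertex 0.548 14.717 0.000
      vertex 7.288 21.779 0.000
      vertex 22.397 12.770 0.000
    endloop
  endfacet
  facet normal 0.0000 0.0000 -1.0000
    outer loop
      vertex 1.866 5.044 0.000
      vertex 0.548 14.717 0.000
      vertex 22.397 12.770 0.000
    endloop
  endfacet
  facet normal 0.0000 0.0000 -1.0000
    outer loop
      vertex 10.251 0.044 0.000
      vertex 1.866 5.044 0.000
      vertex 22.397 12.770 0.000
    endloop
  endfacet
  facet normal 0.0000 0.0000 -1.0000
    outer loop
      vertex 19.388 3.482 0.000
      vertex 10.251 0.044 0.000
      vertex 22.397 12.770 0.000
    endloop
  endfacet
  facet normal 0.6935 0.4587 0.5556
    outer loop
      vertex 22.397 12.770 0.000
      vertex 17.012 20.912 0.000
      vertex 11.250 11.250 15.169
    endloop
  endfacet
  facet normal 0.0738 0.8282 0.5556
    outer loop
      vertex 17.012 20.912 0.000
      vertex 7.288 21.779 0.000
      vertex 11.250 11.250 15.169
    endloop
  endfacet
  facet normal -0.6015 0.5741 0.5556
    outer loop
      vertex 7.288 21.779 0.000
      vertex 0.548 14.717 0.000
      vertex 11.250 11.250 15.169
    endloop
  endfacet
  facet normal -0.8238 -0.1123 0.5556
    outer loop
      vertex 0.548 14.717 0.000
      vertex 1.866 5.044 0.000
      vertex 11.250 11.250 15.169
    endloop
  endfacet
  facet normal -0.4258 -0.7141 0.5556
    outer loop
      vertex 1.866 5.044 0.000
      vertex 10.251 0.044 0.000
      vertex 11.250 11.250 15.169
    endloop
  endfacet
  facet normal 0.2928 -0.7782 0.5556
    outer loop
      vertex 10.251 0.044 0.000
      vertex 19.388 3.482 0.000
      vertex 11.250 11.250 15.169
    endloop
  endfacet
  facet normal 0.7910 -0.2563 0.5556
    outer loop
      vertex 19.388 3.482 0.000
      vertex 22.397 12.770 0.000
      vertex 11.250 11.250 15.169
    endloop
  endfacet
endsolid part

The G0 Z moves step by Δz≈3.792 mm. The G1 loops shrink linearly with z, so the solid tapers from its base footprint up to z≈15.2. Closing with a flat bottom cap and the tapered top and triangulating gives 12 facets — a regular 7-sided pyramid, base circumscribed radius ≈ 11.2 mm, apex at z ≈ 15.2 mm.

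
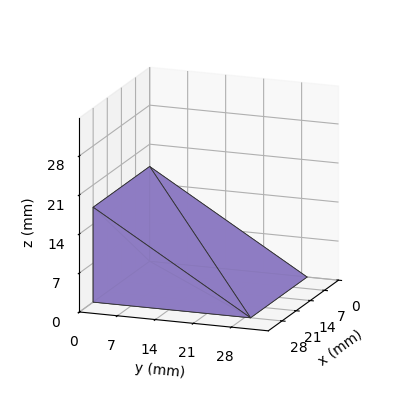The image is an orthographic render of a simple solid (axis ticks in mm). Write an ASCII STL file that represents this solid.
Reading the render: the shape is a wedge (ramp): 28 × 29 mm base, rising to 17 mm along the y=0 edge and sloping linearly to z=0 at y=29 (dimensions read to the nearest mm from the axis ticks). For the STL, each face is triangulated and given an outward normal.

solid part
  facet normal 0.0000 0.0000 -1.0000
    outer loop
      vertex 28.000 29.000 0.000
      vertex 28.000 0.000 0.000
      vertex 0.000 0.000 0.000
    endloop
  endfacet
  facet normal 0.0000 0.0000 -1.0000
    outer loop
      vertex 0.000 29.000 0.000
      vertex 28.000 29.000 0.000
      vertex 0.000 0.000 0.000
    endloop
  endfacet
  facet normal 0.0000 -1.0000 0.0000
    outer loop
      vertex 0.000 0.000 0.000
      vertex 28.000 0.000 0.000
      vertex 28.000 0.000 17.000
    endloop
  endfacet
  facet normal 0.0000 -1.0000 0.0000
    outer loop
      vertex 0.000 0.000 0.000
      vertex 28.000 0.000 17.000
      vertex 0.000 0.000 17.000
    endloop
  endfacet
  facet normal 0.0000 0.5057 0.8627
    outer loop
      vertex 0.000 0.000 17.000
      vertex 28.000 0.000 17.000
      vertex 28.000 29.000 0.000
    endloop
  endfacet
  facet normal 0.0000 0.5057 0.8627
    outer loop
      vertex 0.000 0.000 17.000
      vertex 28.000 29.000 0.000
      vertex 0.000 29.000 0.000
    endloop
  endfacet
  facet normal -1.0000 0.0000 0.0000
    outer loop
      vertex 0.000 0.000 17.000
      vertex 0.000 29.000 0.000
      vertex 0.000 0.000 0.000
    endloop
  endfacet
  facet normal 1.0000 0.0000 0.0000
    outer loop
      vertex 28.000 0.000 0.000
      vertex 28.000 29.000 0.000
      vertex 28.000 0.000 17.000
    endloop
  endfacet
endsolid part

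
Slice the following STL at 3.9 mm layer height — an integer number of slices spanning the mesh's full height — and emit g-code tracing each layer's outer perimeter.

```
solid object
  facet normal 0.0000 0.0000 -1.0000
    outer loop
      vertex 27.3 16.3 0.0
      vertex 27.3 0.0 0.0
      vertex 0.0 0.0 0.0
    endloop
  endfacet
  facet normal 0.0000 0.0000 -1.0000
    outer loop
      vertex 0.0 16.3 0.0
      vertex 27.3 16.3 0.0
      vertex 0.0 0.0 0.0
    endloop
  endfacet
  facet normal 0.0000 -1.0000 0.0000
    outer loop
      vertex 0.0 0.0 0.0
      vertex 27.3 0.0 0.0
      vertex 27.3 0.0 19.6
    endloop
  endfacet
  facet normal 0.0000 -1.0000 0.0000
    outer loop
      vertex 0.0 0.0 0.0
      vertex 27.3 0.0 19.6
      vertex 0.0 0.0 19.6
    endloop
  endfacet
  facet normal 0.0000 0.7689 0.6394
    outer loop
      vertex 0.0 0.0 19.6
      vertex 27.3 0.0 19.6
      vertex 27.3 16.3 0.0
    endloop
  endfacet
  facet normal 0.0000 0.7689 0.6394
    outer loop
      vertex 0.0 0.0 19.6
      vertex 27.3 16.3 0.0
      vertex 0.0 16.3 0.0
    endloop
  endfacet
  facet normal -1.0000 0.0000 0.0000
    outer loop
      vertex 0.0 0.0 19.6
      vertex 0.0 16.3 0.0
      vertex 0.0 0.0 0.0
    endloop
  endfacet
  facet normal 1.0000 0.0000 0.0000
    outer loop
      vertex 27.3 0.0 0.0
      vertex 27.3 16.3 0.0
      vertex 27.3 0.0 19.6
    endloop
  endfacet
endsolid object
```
; perimeter-only toolpath
G21 ; units = mm
G90 ; absolute positioning
G28 ; home
; layer 1
G0 Z3.9
G0 X0.0 Y0.0
G1 X27.3 Y0.0
G1 X27.3 Y13.0
G1 X0.0 Y13.0
G1 X0.0 Y0.0
; layer 2
G0 Z7.8
G0 X0.0 Y0.0
G1 X27.3 Y0.0
G1 X27.3 Y9.8
G1 X0.0 Y9.8
G1 X0.0 Y0.0
; layer 3
G0 Z11.8
G0 X0.0 Y0.0
G1 X27.3 Y0.0
G1 X27.3 Y6.5
G1 X0.0 Y6.5
G1 X0.0 Y0.0
; layer 4
G0 Z15.7
G0 X0.0 Y0.0
G1 X27.3 Y0.0
G1 X27.3 Y3.3
G1 X0.0 Y3.3
G1 X0.0 Y0.0
M2 ; end

The solid is a wedge (ramp): 27.3 × 16.3 mm base, rising to 19.6 mm along the y=0 edge and sloping linearly to z=0 at y=16.3. Slicing at Δz = 3.9 mm — 5 equal slices spanning the solid's height, so layer i sits at z = i·h/5 — gives 4 non-empty perimeters. Each is a 4-segment closed polygon; G0 lifts to the layer z and rapids to the start vertex, then G1 traces the edges. The cross-section shrinks linearly with z (the slice at the apex is degenerate and omitted).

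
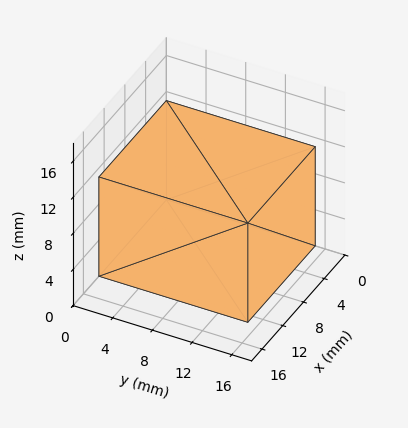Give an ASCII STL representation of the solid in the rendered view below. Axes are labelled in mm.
Reading the render: the shape is a rectangular box, roughly 13 × 15 mm footprint and 11 mm tall (dimensions read to the nearest mm from the axis ticks). For the STL, each face is triangulated and given an outward normal.

solid part
  facet normal 0.0000 0.0000 -1.0000
    outer loop
      vertex 13.0 15.0 0.0
      vertex 13.0 0.0 0.0
      vertex 0.0 0.0 0.0
    endloop
  endfacet
  facet normal 0.0000 0.0000 -1.0000
    outer loop
      vertex 0.0 15.0 0.0
      vertex 13.0 15.0 0.0
      vertex 0.0 0.0 0.0
    endloop
  endfacet
  facet normal 0.0000 0.0000 1.0000
    outer loop
      vertex 0.0 0.0 11.0
      vertex 13.0 0.0 11.0
      vertex 13.0 15.0 11.0
    endloop
  endfacet
  facet normal 0.0000 0.0000 1.0000
    outer loop
      vertex 0.0 0.0 11.0
      vertex 13.0 15.0 11.0
      vertex 0.0 15.0 11.0
    endloop
  endfacet
  facet normal 0.0000 -1.0000 0.0000
    outer loop
      vertex 0.0 0.0 0.0
      vertex 13.0 0.0 0.0
      vertex 13.0 0.0 11.0
    endloop
  endfacet
  facet normal 0.0000 -1.0000 0.0000
    outer loop
      vertex 0.0 0.0 0.0
      vertex 13.0 0.0 11.0
      vertex 0.0 0.0 11.0
    endloop
  endfacet
  facet normal 0.0000 1.0000 0.0000
    outer loop
      vertex 13.0 15.0 11.0
      vertex 13.0 15.0 0.0
      vertex 0.0 15.0 0.0
    endloop
  endfacet
  facet normal 0.0000 1.0000 0.0000
    outer loop
      vertex 0.0 15.0 11.0
      vertex 13.0 15.0 11.0
      vertex 0.0 15.0 0.0
    endloop
  endfacet
  facet normal -1.0000 0.0000 0.0000
    outer loop
      vertex 0.0 15.0 11.0
      vertex 0.0 15.0 0.0
      vertex 0.0 0.0 0.0
    endloop
  endfacet
  facet normal -1.0000 0.0000 0.0000
    outer loop
      vertex 0.0 0.0 11.0
      vertex 0.0 15.0 11.0
      vertex 0.0 0.0 0.0
    endloop
  endfacet
  facet normal 1.0000 0.0000 0.0000
    outer loop
      vertex 13.0 0.0 0.0
      vertex 13.0 15.0 0.0
      vertex 13.0 15.0 11.0
    endloop
  endfacet
  facet normal 1.0000 0.0000 0.0000
    outer loop
      vertex 13.0 0.0 0.0
      vertex 13.0 15.0 11.0
      vertex 13.0 0.0 11.0
    endloop
  endfacet
endsolid part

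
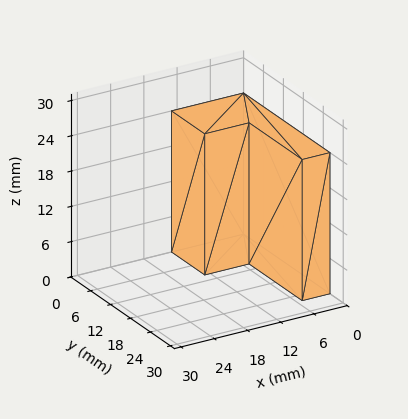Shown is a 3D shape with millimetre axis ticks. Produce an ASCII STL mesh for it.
Reading the render: the shape is an L-shaped prism: outer 13 × 26 mm, arm thicknesses ≈ 10 mm (horizontal) and 5 mm (vertical), extruded 24 mm in z (dimensions read to the nearest mm from the axis ticks). For the STL, each face is triangulated and given an outward normal.

solid part
  facet normal 0.0000 0.0000 -1.0000
    outer loop
      vertex 13.0 10.0 0.0
      vertex 13.0 0.0 0.0
      vertex 0.0 0.0 0.0
    endloop
  endfacet
  facet normal 0.0000 0.0000 -1.0000
    outer loop
      vertex 5.0 10.0 0.0
      vertex 13.0 10.0 0.0
      vertex 0.0 0.0 0.0
    endloop
  endfacet
  facet normal 0.0000 0.0000 -1.0000
    outer loop
      vertex 5.0 26.0 0.0
      vertex 5.0 10.0 0.0
      vertex 0.0 0.0 0.0
    endloop
  endfacet
  facet normal 0.0000 0.0000 -1.0000
    outer loop
      vertex 0.0 26.0 0.0
      vertex 5.0 26.0 0.0
      vertex 0.0 0.0 0.0
    endloop
  endfacet
  facet normal 0.0000 0.0000 1.0000
    outer loop
      vertex 0.0 0.0 24.0
      vertex 13.0 0.0 24.0
      vertex 13.0 10.0 24.0
    endloop
  endfacet
  facet normal 0.0000 0.0000 1.0000
    outer loop
      vertex 0.0 0.0 24.0
      vertex 13.0 10.0 24.0
      vertex 5.0 10.0 24.0
    endloop
  endfacet
  facet normal 0.0000 0.0000 1.0000
    outer loop
      vertex 0.0 0.0 24.0
      vertex 5.0 10.0 24.0
      vertex 5.0 26.0 24.0
    endloop
  endfacet
  facet normal 0.0000 0.0000 1.0000
    outer loop
      vertex 0.0 0.0 24.0
      vertex 5.0 26.0 24.0
      vertex 0.0 26.0 24.0
    endloop
  endfacet
  facet normal 0.0000 -1.0000 0.0000
    outer loop
      vertex 0.0 0.0 0.0
      vertex 13.0 0.0 0.0
      vertex 13.0 0.0 24.0
    endloop
  endfacet
  facet normal 0.0000 -1.0000 0.0000
    outer loop
      vertex 0.0 0.0 0.0
      vertex 13.0 0.0 24.0
      vertex 0.0 0.0 24.0
    endloop
  endfacet
  facet normal 1.0000 0.0000 0.0000
    outer loop
      vertex 13.0 0.0 0.0
      vertex 13.0 10.0 0.0
      vertex 13.0 10.0 24.0
    endloop
  endfacet
  facet normal 1.0000 0.0000 0.0000
    outer loop
      vertex 13.0 0.0 0.0
      vertex 13.0 10.0 24.0
      vertex 13.0 0.0 24.0
    endloop
  endfacet
  facet normal 0.0000 1.0000 0.0000
    outer loop
      vertex 13.0 10.0 0.0
      vertex 5.0 10.0 0.0
      vertex 5.0 10.0 24.0
    endloop
  endfacet
  facet normal 0.0000 1.0000 0.0000
    outer loop
      vertex 13.0 10.0 0.0
      vertex 5.0 10.0 24.0
      vertex 13.0 10.0 24.0
    endloop
  endfacet
  facet normal 1.0000 0.0000 0.0000
    outer loop
      vertex 5.0 10.0 0.0
      vertex 5.0 26.0 0.0
      vertex 5.0 26.0 24.0
    endloop
  endfacet
  facet normal 1.0000 0.0000 0.0000
    outer loop
      vertex 5.0 10.0 0.0
      vertex 5.0 26.0 24.0
      vertex 5.0 10.0 24.0
    endloop
  endfacet
  facet normal 0.0000 1.0000 0.0000
    outer loop
      vertex 5.0 26.0 0.0
      vertex 0.0 26.0 0.0
      vertex 0.0 26.0 24.0
    endloop
  endfacet
  facet normal 0.0000 1.0000 0.0000
    outer loop
      vertex 5.0 26.0 0.0
      vertex 0.0 26.0 24.0
      vertex 5.0 26.0 24.0
    endloop
  endfacet
  facet normal -1.0000 0.0000 0.0000
    outer loop
      vertex 0.0 26.0 0.0
      vertex 0.0 0.0 0.0
      vertex 0.0 0.0 24.0
    endloop
  endfacet
  facet normal -1.0000 0.0000 0.0000
    outer loop
      vertex 0.0 26.0 0.0
      vertex 0.0 0.0 24.0
      vertex 0.0 26.0 24.0
    endloop
  endfacet
endsolid part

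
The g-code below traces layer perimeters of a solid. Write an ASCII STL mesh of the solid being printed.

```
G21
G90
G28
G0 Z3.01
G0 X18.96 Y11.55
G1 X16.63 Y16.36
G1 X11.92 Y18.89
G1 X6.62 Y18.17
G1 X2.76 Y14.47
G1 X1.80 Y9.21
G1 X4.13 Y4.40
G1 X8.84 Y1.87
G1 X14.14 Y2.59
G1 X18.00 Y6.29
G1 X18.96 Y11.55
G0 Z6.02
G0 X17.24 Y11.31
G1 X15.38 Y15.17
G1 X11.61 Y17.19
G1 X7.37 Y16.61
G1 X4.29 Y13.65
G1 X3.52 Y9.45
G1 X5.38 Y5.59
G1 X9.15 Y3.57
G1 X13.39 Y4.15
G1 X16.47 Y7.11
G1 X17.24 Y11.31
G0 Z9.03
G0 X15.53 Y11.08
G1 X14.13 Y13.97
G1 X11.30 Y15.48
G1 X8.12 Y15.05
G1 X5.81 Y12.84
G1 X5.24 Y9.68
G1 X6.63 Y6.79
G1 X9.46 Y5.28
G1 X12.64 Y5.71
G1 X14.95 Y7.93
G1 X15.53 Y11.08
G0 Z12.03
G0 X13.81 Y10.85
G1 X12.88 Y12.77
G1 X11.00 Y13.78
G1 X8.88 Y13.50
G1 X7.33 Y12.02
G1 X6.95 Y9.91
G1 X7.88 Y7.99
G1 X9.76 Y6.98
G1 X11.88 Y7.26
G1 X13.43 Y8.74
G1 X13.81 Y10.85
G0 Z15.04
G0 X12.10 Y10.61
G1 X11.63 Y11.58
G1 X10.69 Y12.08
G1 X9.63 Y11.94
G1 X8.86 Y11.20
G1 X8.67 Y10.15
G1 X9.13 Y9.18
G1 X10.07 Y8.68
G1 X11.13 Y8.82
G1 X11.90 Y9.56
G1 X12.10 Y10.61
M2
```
solid part
  facet normal 0.0000 0.0000 -1.0000
    outer loop
      vertex 12.23 20.59 0.00
      vertex 17.88 17.56 0.00
      vertex 20.67 11.78 0.00
    endloop
  endfacet
  facet normal 0.0000 0.0000 -1.0000
    outer loop
      vertex 5.87 19.73 0.00
      vertex 12.23 20.59 0.00
      vertex 20.67 11.78 0.00
    endloop
  endfacet
  facet normal 0.0000 0.0000 -1.0000
    outer loop
      vertex 1.24 15.29 0.00
      vertex 5.87 19.73 0.00
      vertex 20.67 11.78 0.00
    endloop
  endfacet
  facet normal 0.0000 0.0000 -1.0000
    outer loop
      vertex 0.09 8.98 0.00
      vertex 1.24 15.29 0.00
      vertex 20.67 11.78 0.00
    endloop
  endfacet
  facet normal 0.0000 0.0000 -1.0000
    outer loop
      vertex 2.88 3.20 0.00
      vertex 0.09 8.98 0.00
      vertex 20.67 11.78 0.00
    endloop
  endfacet
  facet normal 0.0000 0.0000 -1.0000
    outer loop
      vertex 8.53 0.17 0.00
      vertex 2.88 3.20 0.00
      vertex 20.67 11.78 0.00
    endloop
  endfacet
  facet normal 0.0000 0.0000 -1.0000
    outer loop
      vertex 14.89 1.03 0.00
      vertex 8.53 0.17 0.00
      vertex 20.67 11.78 0.00
    endloop
  endfacet
  facet normal 0.0000 0.0000 -1.0000
    outer loop
      vertex 19.52 5.47 0.00
      vertex 14.89 1.03 0.00
      vertex 20.67 11.78 0.00
    endloop
  endfacet
  facet normal 0.7901 0.3814 0.4800
    outer loop
      vertex 20.67 11.78 0.00
      vertex 17.88 17.56 0.00
      vertex 10.38 10.38 18.05
    endloop
  endfacet
  facet normal 0.4146 0.7732 0.4799
    outer loop
      vertex 17.88 17.56 0.00
      vertex 12.23 20.59 0.00
      vertex 10.38 10.38 18.05
    endloop
  endfacet
  facet normal -0.1176 0.8695 0.4798
    outer loop
      vertex 12.23 20.59 0.00
      vertex 5.87 19.73 0.00
      vertex 10.38 10.38 18.05
    endloop
  endfacet
  facet normal -0.6073 0.6333 0.4798
    outer loop
      vertex 5.87 19.73 0.00
      vertex 1.24 15.29 0.00
      vertex 10.38 10.38 18.05
    endloop
  endfacet
  facet normal -0.8631 0.1573 0.4799
    outer loop
      vertex 1.24 15.29 0.00
      vertex 0.09 8.98 0.00
      vertex 10.38 10.38 18.05
    endloop
  endfacet
  facet normal -0.7901 -0.3814 0.4800
    outer loop
      vertex 0.09 8.98 0.00
      vertex 2.88 3.20 0.00
      vertex 10.38 10.38 18.05
    endloop
  endfacet
  facet normal -0.4146 -0.7732 0.4799
    outer loop
      vertex 2.88 3.20 0.00
      vertex 8.53 0.17 0.00
      vertex 10.38 10.38 18.05
    endloop
  endfacet
  facet normal 0.1176 -0.8695 0.4798
    outer loop
      vertex 8.53 0.17 0.00
      vertex 14.89 1.03 0.00
      vertex 10.38 10.38 18.05
    endloop
  endfacet
  facet normal 0.6073 -0.6333 0.4798
    outer loop
      vertex 14.89 1.03 0.00
      vertex 19.52 5.47 0.00
      vertex 10.38 10.38 18.05
    endloop
  endfacet
  facet normal 0.8631 -0.1573 0.4799
    outer loop
      vertex 19.52 5.47 0.00
      vertex 20.67 11.78 0.00
      vertex 10.38 10.38 18.05
    endloop
  endfacet
endsolid part

The G0 Z moves step by Δz≈3.01 mm. The G1 loops shrink linearly with z, so the solid tapers from its base footprint up to z≈18.1. Closing with a flat bottom cap and the tapered top and triangulating gives 18 facets — a regular 10-sided pyramid, base circumscribed radius ≈ 10.4 mm, apex at z ≈ 18.1 mm.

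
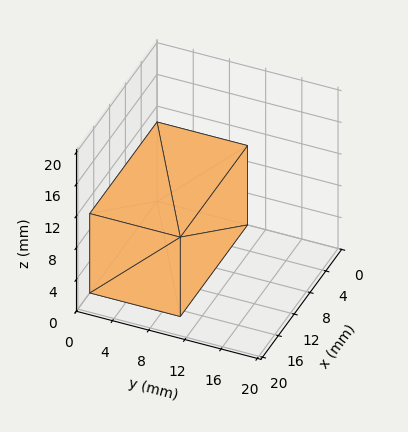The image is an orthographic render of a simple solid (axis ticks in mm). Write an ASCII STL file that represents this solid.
Reading the render: the shape is a rectangular box, roughly 17 × 10 mm footprint and 10 mm tall (dimensions read to the nearest mm from the axis ticks). For the STL, each face is triangulated and given an outward normal.

solid part
  facet normal 0.0000 0.0000 -1.0000
    outer loop
      vertex 17.00 10.00 0.00
      vertex 17.00 0.00 0.00
      vertex 0.00 0.00 0.00
    endloop
  endfacet
  facet normal 0.0000 0.0000 -1.0000
    outer loop
      vertex 0.00 10.00 0.00
      vertex 17.00 10.00 0.00
      vertex 0.00 0.00 0.00
    endloop
  endfacet
  facet normal 0.0000 0.0000 1.0000
    outer loop
      vertex 0.00 0.00 10.00
      vertex 17.00 0.00 10.00
      vertex 17.00 10.00 10.00
    endloop
  endfacet
  facet normal 0.0000 0.0000 1.0000
    outer loop
      vertex 0.00 0.00 10.00
      vertex 17.00 10.00 10.00
      vertex 0.00 10.00 10.00
    endloop
  endfacet
  facet normal 0.0000 -1.0000 0.0000
    outer loop
      vertex 0.00 0.00 0.00
      vertex 17.00 0.00 0.00
      vertex 17.00 0.00 10.00
    endloop
  endfacet
  facet normal 0.0000 -1.0000 0.0000
    outer loop
      vertex 0.00 0.00 0.00
      vertex 17.00 0.00 10.00
      vertex 0.00 0.00 10.00
    endloop
  endfacet
  facet normal 0.0000 1.0000 0.0000
    outer loop
      vertex 17.00 10.00 10.00
      vertex 17.00 10.00 0.00
      vertex 0.00 10.00 0.00
    endloop
  endfacet
  facet normal 0.0000 1.0000 0.0000
    outer loop
      vertex 0.00 10.00 10.00
      vertex 17.00 10.00 10.00
      vertex 0.00 10.00 0.00
    endloop
  endfacet
  facet normal -1.0000 0.0000 0.0000
    outer loop
      vertex 0.00 10.00 10.00
      vertex 0.00 10.00 0.00
      vertex 0.00 0.00 0.00
    endloop
  endfacet
  facet normal -1.0000 0.0000 0.0000
    outer loop
      vertex 0.00 0.00 10.00
      vertex 0.00 10.00 10.00
      vertex 0.00 0.00 0.00
    endloop
  endfacet
  facet normal 1.0000 0.0000 0.0000
    outer loop
      vertex 17.00 0.00 0.00
      vertex 17.00 10.00 0.00
      vertex 17.00 10.00 10.00
    endloop
  endfacet
  facet normal 1.0000 0.0000 0.0000
    outer loop
      vertex 17.00 0.00 0.00
      vertex 17.00 10.00 10.00
      vertex 17.00 0.00 10.00
    endloop
  endfacet
endsolid part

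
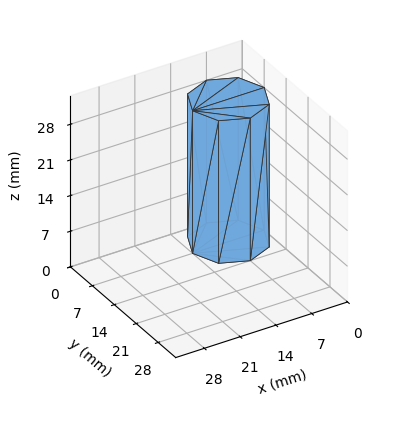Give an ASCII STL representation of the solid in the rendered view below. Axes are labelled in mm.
Reading the render: the shape is a regular 8-sided prism (a cylinder approximated with 8 flat sides), circumscribed radius ≈ 7 mm, height ≈ 28 mm (dimensions read to the nearest mm from the axis ticks). For the STL, each face is triangulated and given an outward normal.

solid part
  facet normal 0.0000 0.0000 -1.0000
    outer loop
      vertex 7.000 14.000 0.000
      vertex 11.950 11.950 0.000
      vertex 14.000 7.000 0.000
    endloop
  endfacet
  facet normal 0.0000 0.0000 -1.0000
    outer loop
      vertex 2.050 11.950 0.000
      vertex 7.000 14.000 0.000
      vertex 14.000 7.000 0.000
    endloop
  endfacet
  facet normal 0.0000 0.0000 -1.0000
    outer loop
      vertex 0.000 7.000 0.000
      vertex 2.050 11.950 0.000
      vertex 14.000 7.000 0.000
    endloop
  endfacet
  facet normal 0.0000 0.0000 -1.0000
    outer loop
      vertex 2.050 2.050 0.000
      vertex 0.000 7.000 0.000
      vertex 14.000 7.000 0.000
    endloop
  endfacet
  facet normal 0.0000 0.0000 -1.0000
    outer loop
      vertex 7.000 0.000 0.000
      vertex 2.050 2.050 0.000
      vertex 14.000 7.000 0.000
    endloop
  endfacet
  facet normal 0.0000 0.0000 -1.0000
    outer loop
      vertex 11.950 2.050 0.000
      vertex 7.000 0.000 0.000
      vertex 14.000 7.000 0.000
    endloop
  endfacet
  facet normal 0.0000 0.0000 1.0000
    outer loop
      vertex 14.000 7.000 28.000
      vertex 11.950 11.950 28.000
      vertex 7.000 14.000 28.000
    endloop
  endfacet
  facet normal 0.0000 0.0000 1.0000
    outer loop
      vertex 14.000 7.000 28.000
      vertex 7.000 14.000 28.000
      vertex 2.050 11.950 28.000
    endloop
  endfacet
  facet normal 0.0000 0.0000 1.0000
    outer loop
      vertex 14.000 7.000 28.000
      vertex 2.050 11.950 28.000
      vertex 0.000 7.000 28.000
    endloop
  endfacet
  facet normal 0.0000 0.0000 1.0000
    outer loop
      vertex 14.000 7.000 28.000
      vertex 0.000 7.000 28.000
      vertex 2.050 2.050 28.000
    endloop
  endfacet
  facet normal 0.0000 0.0000 1.0000
    outer loop
      vertex 14.000 7.000 28.000
      vertex 2.050 2.050 28.000
      vertex 7.000 0.000 28.000
    endloop
  endfacet
  facet normal 0.0000 0.0000 1.0000
    outer loop
      vertex 14.000 7.000 28.000
      vertex 7.000 0.000 28.000
      vertex 11.950 2.050 28.000
    endloop
  endfacet
  facet normal 0.9239 0.3826 0.0000
    outer loop
      vertex 14.000 7.000 0.000
      vertex 11.950 11.950 0.000
      vertex 11.950 11.950 28.000
    endloop
  endfacet
  facet normal 0.9239 0.3826 0.0000
    outer loop
      vertex 14.000 7.000 0.000
      vertex 11.950 11.950 28.000
      vertex 14.000 7.000 28.000
    endloop
  endfacet
  facet normal 0.3826 0.9239 0.0000
    outer loop
      vertex 11.950 11.950 0.000
      vertex 7.000 14.000 0.000
      vertex 7.000 14.000 28.000
    endloop
  endfacet
  facet normal 0.3826 0.9239 0.0000
    outer loop
      vertex 11.950 11.950 0.000
      vertex 7.000 14.000 28.000
      vertex 11.950 11.950 28.000
    endloop
  endfacet
  facet normal -0.3826 0.9239 0.0000
    outer loop
      vertex 7.000 14.000 0.000
      vertex 2.050 11.950 0.000
      vertex 2.050 11.950 28.000
    endloop
  endfacet
  facet normal -0.3826 0.9239 0.0000
    outer loop
      vertex 7.000 14.000 0.000
      vertex 2.050 11.950 28.000
      vertex 7.000 14.000 28.000
    endloop
  endfacet
  facet normal -0.9239 0.3826 0.0000
    outer loop
      vertex 2.050 11.950 0.000
      vertex 0.000 7.000 0.000
      vertex 0.000 7.000 28.000
    endloop
  endfacet
  facet normal -0.9239 0.3826 0.0000
    outer loop
      vertex 2.050 11.950 0.000
      vertex 0.000 7.000 28.000
      vertex 2.050 11.950 28.000
    endloop
  endfacet
  facet normal -0.9239 -0.3826 0.0000
    outer loop
      vertex 0.000 7.000 0.000
      vertex 2.050 2.050 0.000
      vertex 2.050 2.050 28.000
    endloop
  endfacet
  facet normal -0.9239 -0.3826 0.0000
    outer loop
      vertex 0.000 7.000 0.000
      vertex 2.050 2.050 28.000
      vertex 0.000 7.000 28.000
    endloop
  endfacet
  facet normal -0.3826 -0.9239 0.0000
    outer loop
      vertex 2.050 2.050 0.000
      vertex 7.000 0.000 0.000
      vertex 7.000 0.000 28.000
    endloop
  endfacet
  facet normal -0.3826 -0.9239 0.0000
    outer loop
      vertex 2.050 2.050 0.000
      vertex 7.000 0.000 28.000
      vertex 2.050 2.050 28.000
    endloop
  endfacet
  facet normal 0.3826 -0.9239 0.0000
    outer loop
      vertex 7.000 0.000 0.000
      vertex 11.950 2.050 0.000
      vertex 11.950 2.050 28.000
    endloop
  endfacet
  facet normal 0.3826 -0.9239 0.0000
    outer loop
      vertex 7.000 0.000 0.000
      vertex 11.950 2.050 28.000
      vertex 7.000 0.000 28.000
    endloop
  endfacet
  facet normal 0.9239 -0.3826 0.0000
    outer loop
      vertex 11.950 2.050 0.000
      vertex 14.000 7.000 0.000
      vertex 14.000 7.000 28.000
    endloop
  endfacet
  facet normal 0.9239 -0.3826 0.0000
    outer loop
      vertex 11.950 2.050 0.000
      vertex 14.000 7.000 28.000
      vertex 11.950 2.050 28.000
    endloop
  endfacet
endsolid part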